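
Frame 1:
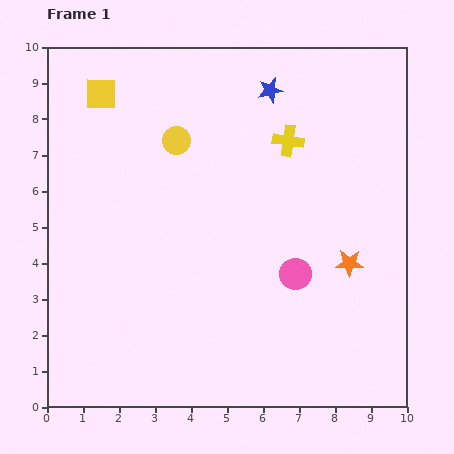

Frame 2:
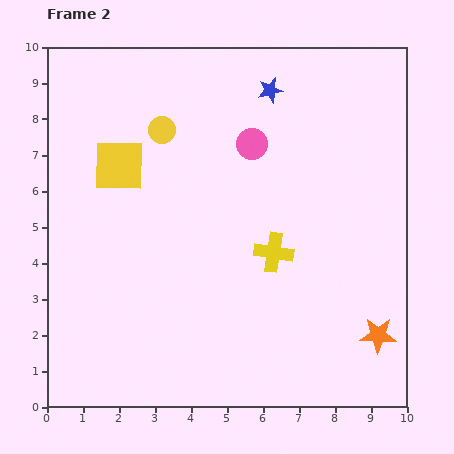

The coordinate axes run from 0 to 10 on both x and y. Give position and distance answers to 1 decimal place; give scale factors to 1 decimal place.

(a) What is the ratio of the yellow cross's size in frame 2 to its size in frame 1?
1.3×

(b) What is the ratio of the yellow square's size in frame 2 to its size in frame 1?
1.6×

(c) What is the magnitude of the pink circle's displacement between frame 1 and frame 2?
3.8

The pink circle moved from (6.9, 3.7) to (5.7, 7.3), a distance of √(1.2² + 3.6²) ≈ 3.8.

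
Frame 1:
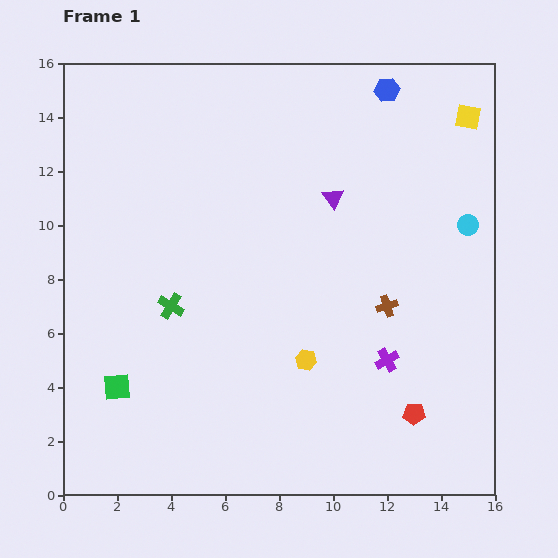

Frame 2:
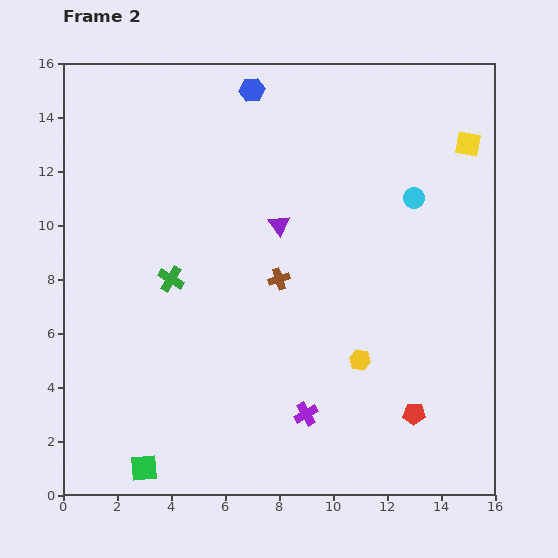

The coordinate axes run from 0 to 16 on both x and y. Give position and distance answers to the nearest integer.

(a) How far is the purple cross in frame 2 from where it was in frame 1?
4

The purple cross moved from (12, 5) to (9, 3), a distance of √(3² + 2²) ≈ 4.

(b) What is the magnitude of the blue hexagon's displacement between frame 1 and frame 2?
5

The blue hexagon moved from (12, 15) to (7, 15), a distance of √(5² + 0²) ≈ 5.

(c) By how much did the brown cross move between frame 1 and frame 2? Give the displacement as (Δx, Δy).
(-4, 1)

The brown cross was at (12, 7) in frame 1 and (8, 8) in frame 2.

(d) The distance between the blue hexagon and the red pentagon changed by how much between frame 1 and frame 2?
+1

Distance in frame 1: 12. Distance in frame 2: 13.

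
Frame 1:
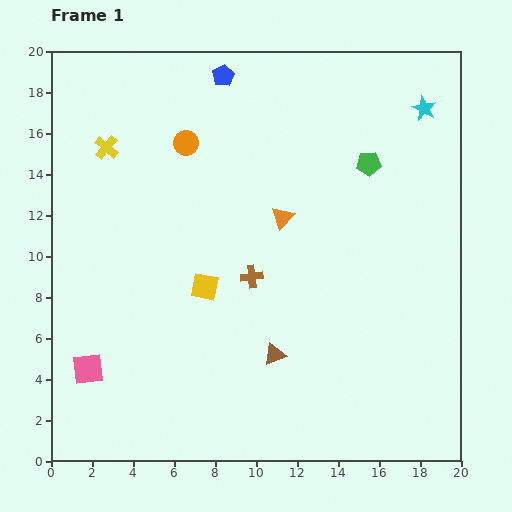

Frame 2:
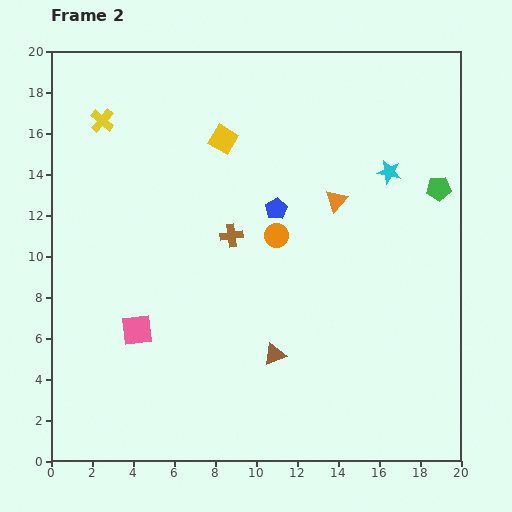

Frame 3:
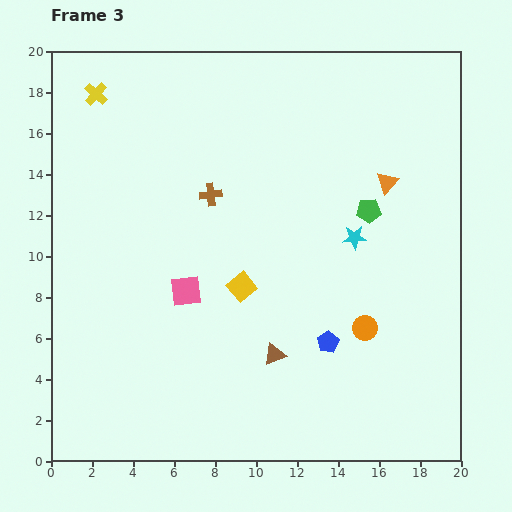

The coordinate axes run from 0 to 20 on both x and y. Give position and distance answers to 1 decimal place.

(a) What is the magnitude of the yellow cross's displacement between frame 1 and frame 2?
1.3

The yellow cross moved from (2.7, 15.3) to (2.5, 16.6), a distance of √(0.2² + 1.3²) ≈ 1.3.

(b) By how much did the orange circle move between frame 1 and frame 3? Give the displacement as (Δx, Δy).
(8.7, -9.0)

The orange circle was at (6.6, 15.5) in frame 1 and (15.3, 6.5) in frame 3.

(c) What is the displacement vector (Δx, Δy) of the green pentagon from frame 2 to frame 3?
(-3.4, -1.1)

The green pentagon was at (18.9, 13.3) in frame 2 and (15.5, 12.2) in frame 3.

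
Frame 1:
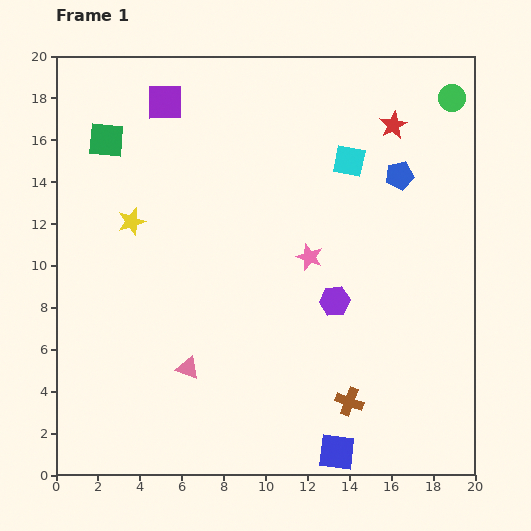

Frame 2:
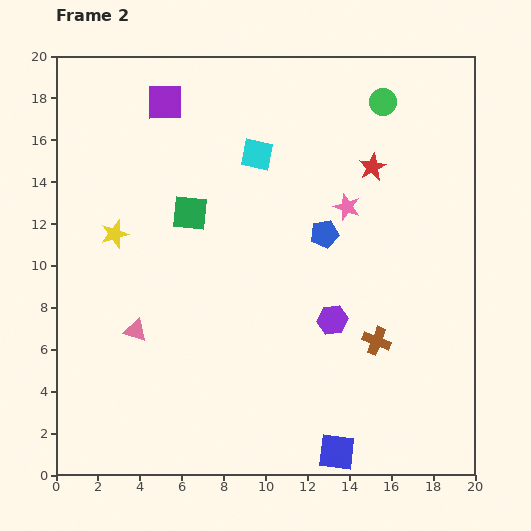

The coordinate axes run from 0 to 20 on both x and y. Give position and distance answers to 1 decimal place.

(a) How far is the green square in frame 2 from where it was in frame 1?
5.3

The green square moved from (2.4, 16.0) to (6.4, 12.5), a distance of √(4.0² + 3.5²) ≈ 5.3.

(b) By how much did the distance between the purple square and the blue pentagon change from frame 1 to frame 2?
-1.8

Distance in frame 1: 11.7. Distance in frame 2: 9.9.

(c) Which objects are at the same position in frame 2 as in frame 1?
the purple square, the blue square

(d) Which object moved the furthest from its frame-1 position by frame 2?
the green square

(moved 5.3; next 4.6)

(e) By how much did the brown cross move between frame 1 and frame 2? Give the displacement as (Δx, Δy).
(1.3, 2.9)

The brown cross was at (14.0, 3.5) in frame 1 and (15.3, 6.4) in frame 2.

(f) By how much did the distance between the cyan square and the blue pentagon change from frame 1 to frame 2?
+2.5

Distance in frame 1: 2.5. Distance in frame 2: 5.0.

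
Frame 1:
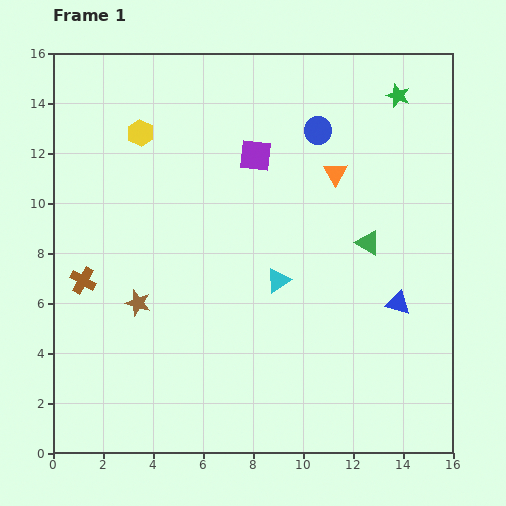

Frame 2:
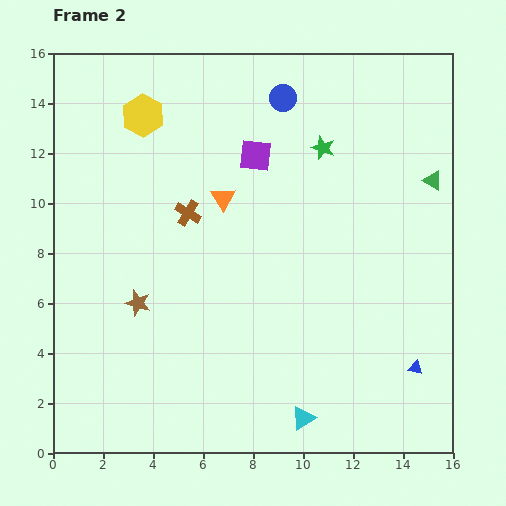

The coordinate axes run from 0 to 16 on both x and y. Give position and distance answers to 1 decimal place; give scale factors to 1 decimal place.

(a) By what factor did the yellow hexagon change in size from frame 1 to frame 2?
1.6×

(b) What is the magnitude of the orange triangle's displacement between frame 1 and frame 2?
4.6

The orange triangle moved from (11.3, 11.2) to (6.8, 10.2), a distance of √(4.5² + 1.0²) ≈ 4.6.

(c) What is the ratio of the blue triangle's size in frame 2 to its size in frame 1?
0.6×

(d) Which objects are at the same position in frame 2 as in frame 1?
the brown star, the purple square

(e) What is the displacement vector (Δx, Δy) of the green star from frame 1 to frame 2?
(-3.0, -2.1)

The green star was at (13.8, 14.3) in frame 1 and (10.8, 12.2) in frame 2.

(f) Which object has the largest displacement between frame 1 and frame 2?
the cyan triangle

(moved 5.6; next 5.0)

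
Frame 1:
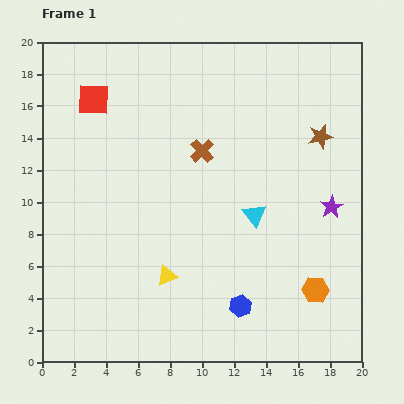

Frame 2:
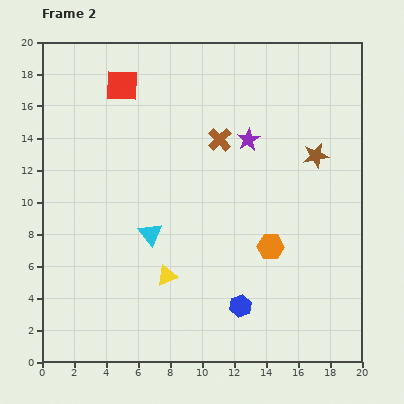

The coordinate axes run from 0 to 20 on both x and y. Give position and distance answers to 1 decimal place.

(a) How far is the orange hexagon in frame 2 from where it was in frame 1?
3.9

The orange hexagon moved from (17.1, 4.5) to (14.3, 7.2), a distance of √(2.8² + 2.7²) ≈ 3.9.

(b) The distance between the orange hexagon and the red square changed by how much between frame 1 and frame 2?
-4.6

Distance in frame 1: 18.3. Distance in frame 2: 13.7.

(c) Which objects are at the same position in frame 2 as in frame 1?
the blue hexagon, the yellow triangle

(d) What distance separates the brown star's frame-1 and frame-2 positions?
1.2

The brown star moved from (17.4, 14.1) to (17.1, 12.9), a distance of √(0.3² + 1.2²) ≈ 1.2.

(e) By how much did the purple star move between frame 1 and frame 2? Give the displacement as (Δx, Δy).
(-5.2, 4.2)

The purple star was at (18.1, 9.7) in frame 1 and (12.9, 13.9) in frame 2.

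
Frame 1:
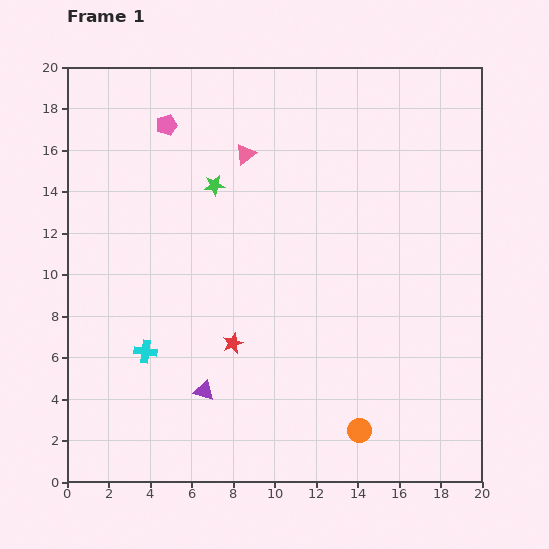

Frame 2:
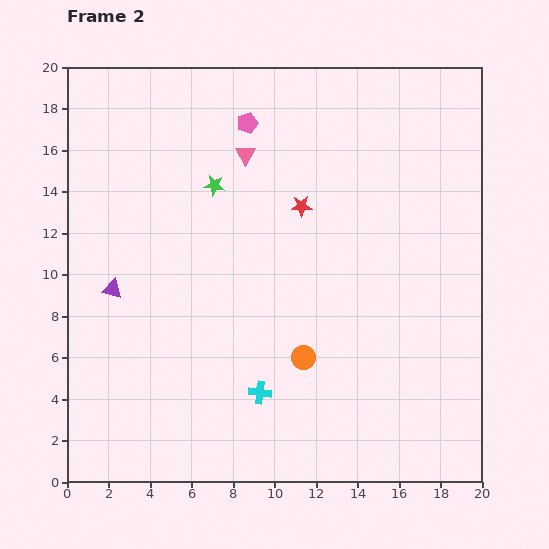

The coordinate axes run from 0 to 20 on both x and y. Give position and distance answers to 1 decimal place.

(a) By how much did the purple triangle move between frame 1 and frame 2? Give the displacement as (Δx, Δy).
(-4.4, 4.9)

The purple triangle was at (6.6, 4.4) in frame 1 and (2.2, 9.3) in frame 2.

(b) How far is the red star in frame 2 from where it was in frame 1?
7.4

The red star moved from (8.0, 6.7) to (11.3, 13.3), a distance of √(3.3² + 6.6²) ≈ 7.4.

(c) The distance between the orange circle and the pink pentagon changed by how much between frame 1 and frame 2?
-5.8

Distance in frame 1: 17.4. Distance in frame 2: 11.6.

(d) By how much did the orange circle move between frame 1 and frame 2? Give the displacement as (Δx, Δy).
(-2.7, 3.5)

The orange circle was at (14.1, 2.5) in frame 1 and (11.4, 6.0) in frame 2.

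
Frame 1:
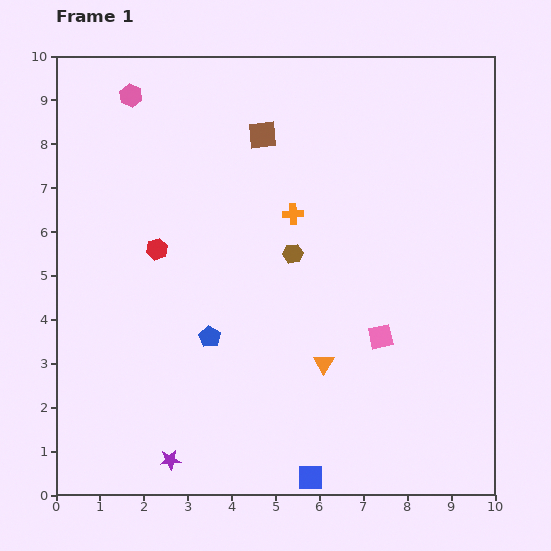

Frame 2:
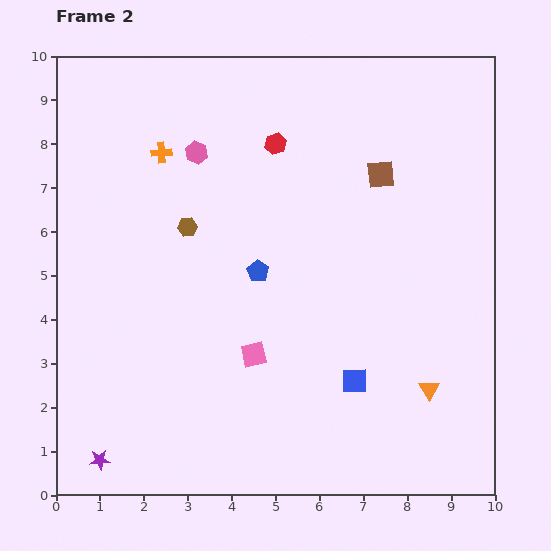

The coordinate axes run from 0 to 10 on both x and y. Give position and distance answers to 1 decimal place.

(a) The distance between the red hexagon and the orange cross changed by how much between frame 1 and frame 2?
-0.6

Distance in frame 1: 3.2. Distance in frame 2: 2.6.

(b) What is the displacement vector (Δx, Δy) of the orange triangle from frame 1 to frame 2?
(2.4, -0.6)

The orange triangle was at (6.1, 3.0) in frame 1 and (8.5, 2.4) in frame 2.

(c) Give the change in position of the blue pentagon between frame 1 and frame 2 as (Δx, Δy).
(1.1, 1.5)

The blue pentagon was at (3.5, 3.6) in frame 1 and (4.6, 5.1) in frame 2.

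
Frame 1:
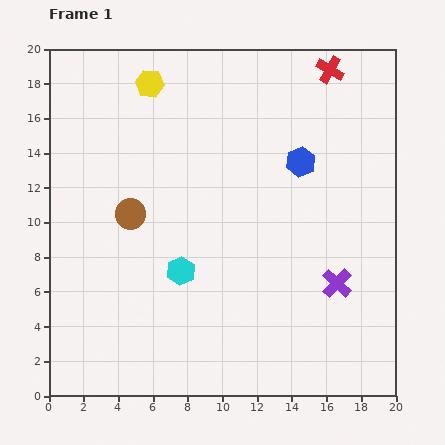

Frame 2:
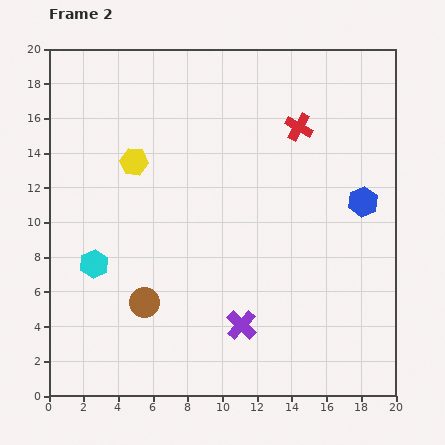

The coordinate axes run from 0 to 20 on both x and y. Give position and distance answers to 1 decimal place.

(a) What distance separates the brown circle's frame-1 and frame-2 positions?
5.2

The brown circle moved from (4.7, 10.5) to (5.5, 5.4), a distance of √(0.8² + 5.1²) ≈ 5.2.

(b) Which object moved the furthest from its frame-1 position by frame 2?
the purple cross

(moved 6.0; next 5.2)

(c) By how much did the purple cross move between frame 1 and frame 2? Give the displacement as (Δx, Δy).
(-5.5, -2.4)

The purple cross was at (16.6, 6.5) in frame 1 and (11.1, 4.1) in frame 2.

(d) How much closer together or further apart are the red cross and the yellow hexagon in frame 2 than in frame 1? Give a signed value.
-0.7

Distance in frame 1: 10.4. Distance in frame 2: 9.7.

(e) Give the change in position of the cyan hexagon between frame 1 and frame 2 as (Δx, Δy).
(-5.0, 0.4)

The cyan hexagon was at (7.6, 7.2) in frame 1 and (2.6, 7.6) in frame 2.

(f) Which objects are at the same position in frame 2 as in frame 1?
none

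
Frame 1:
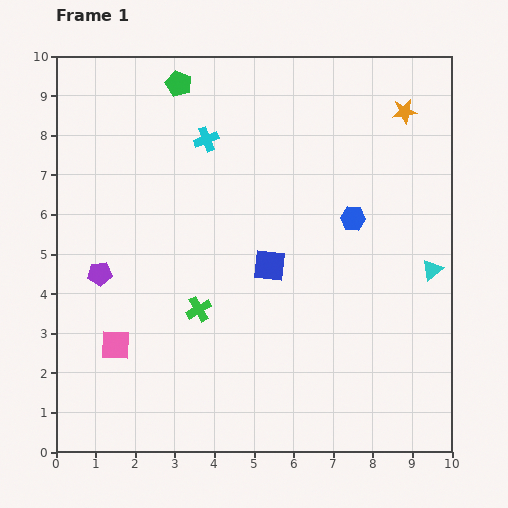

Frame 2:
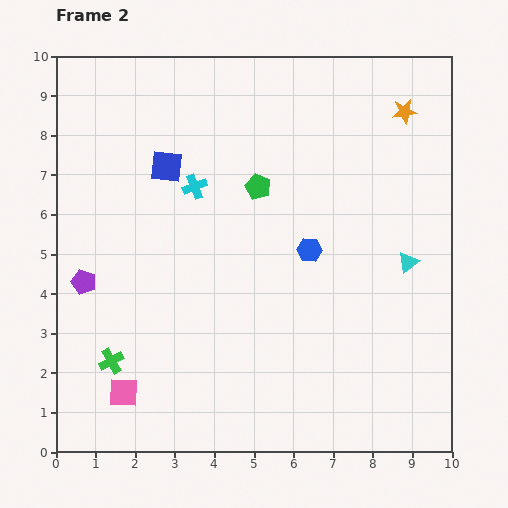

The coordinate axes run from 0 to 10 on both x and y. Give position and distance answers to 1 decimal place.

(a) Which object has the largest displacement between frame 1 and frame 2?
the blue square

(moved 3.6; next 3.3)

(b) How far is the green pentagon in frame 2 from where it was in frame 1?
3.3

The green pentagon moved from (3.1, 9.3) to (5.1, 6.7), a distance of √(2.0² + 2.6²) ≈ 3.3.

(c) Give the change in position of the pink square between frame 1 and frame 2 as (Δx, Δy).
(0.2, -1.2)

The pink square was at (1.5, 2.7) in frame 1 and (1.7, 1.5) in frame 2.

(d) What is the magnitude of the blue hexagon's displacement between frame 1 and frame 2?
1.4

The blue hexagon moved from (7.5, 5.9) to (6.4, 5.1), a distance of √(1.1² + 0.8²) ≈ 1.4.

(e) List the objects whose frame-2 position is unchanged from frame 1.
the orange star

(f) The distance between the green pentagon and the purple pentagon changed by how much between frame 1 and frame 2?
-0.2

Distance in frame 1: 5.2. Distance in frame 2: 5.0.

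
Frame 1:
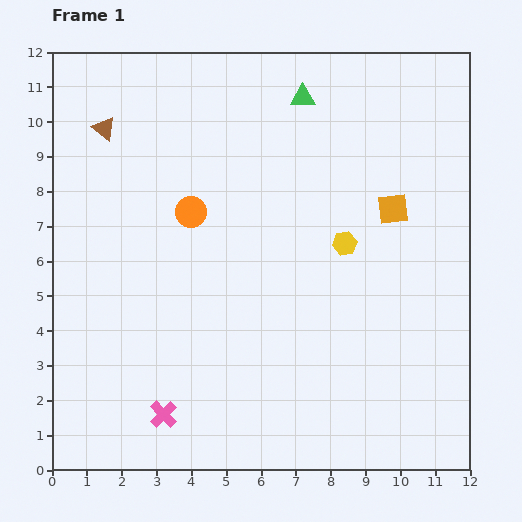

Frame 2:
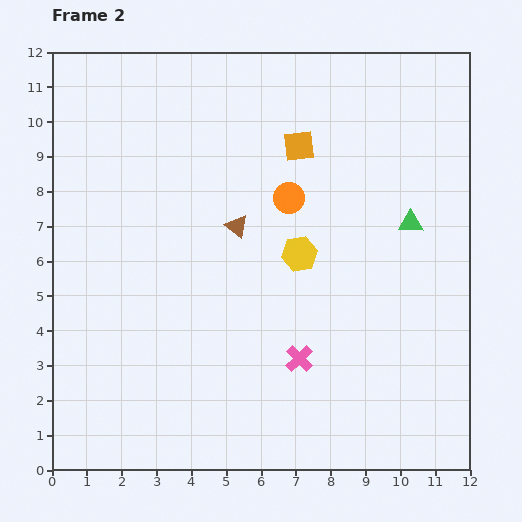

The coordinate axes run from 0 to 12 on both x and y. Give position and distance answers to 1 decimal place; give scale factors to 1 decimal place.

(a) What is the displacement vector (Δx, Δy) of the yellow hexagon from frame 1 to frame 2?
(-1.3, -0.3)

The yellow hexagon was at (8.4, 6.5) in frame 1 and (7.1, 6.2) in frame 2.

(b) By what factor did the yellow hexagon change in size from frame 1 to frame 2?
1.4×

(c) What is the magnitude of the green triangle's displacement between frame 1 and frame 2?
4.8

The green triangle moved from (7.2, 10.7) to (10.3, 7.1), a distance of √(3.1² + 3.6²) ≈ 4.8.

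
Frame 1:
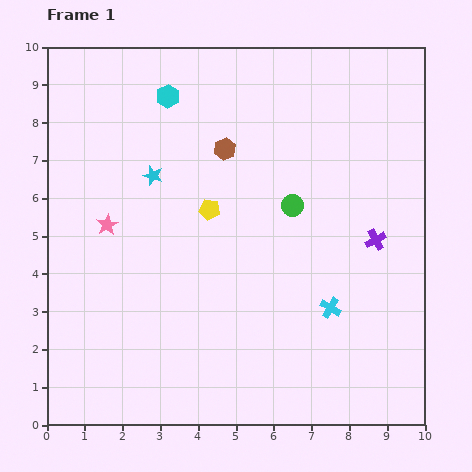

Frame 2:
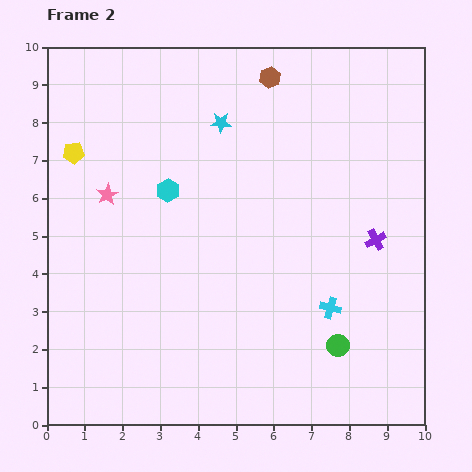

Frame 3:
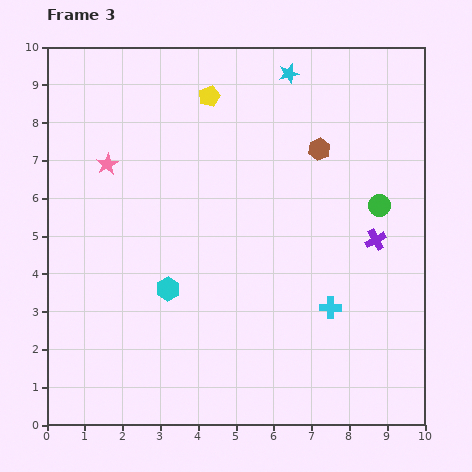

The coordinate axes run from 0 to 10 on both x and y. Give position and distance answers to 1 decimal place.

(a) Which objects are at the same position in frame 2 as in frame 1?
the cyan cross, the purple cross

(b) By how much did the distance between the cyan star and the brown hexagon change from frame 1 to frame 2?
-0.2

Distance in frame 1: 2.0. Distance in frame 2: 1.8.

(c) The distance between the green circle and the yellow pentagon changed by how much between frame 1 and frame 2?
+6.5

Distance in frame 1: 2.2. Distance in frame 2: 8.7.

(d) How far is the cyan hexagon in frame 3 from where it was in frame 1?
5.1

The cyan hexagon moved from (3.2, 8.7) to (3.2, 3.6), a distance of √(0.0² + 5.1²) ≈ 5.1.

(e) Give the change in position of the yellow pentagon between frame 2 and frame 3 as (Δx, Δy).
(3.6, 1.5)

The yellow pentagon was at (0.7, 7.2) in frame 2 and (4.3, 8.7) in frame 3.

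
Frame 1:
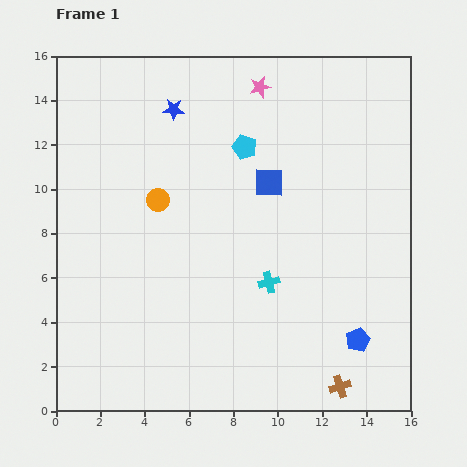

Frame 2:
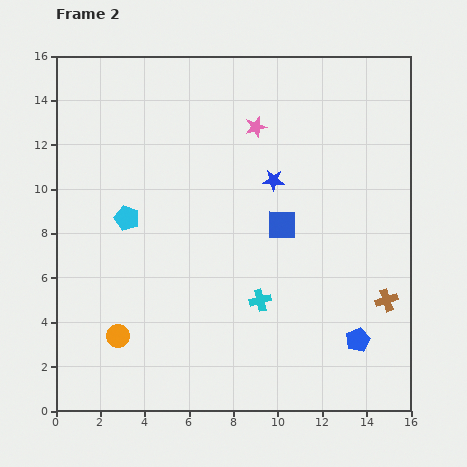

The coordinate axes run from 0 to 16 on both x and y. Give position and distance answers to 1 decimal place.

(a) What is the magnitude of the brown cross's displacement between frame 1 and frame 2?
4.4

The brown cross moved from (12.8, 1.1) to (14.9, 5.0), a distance of √(2.1² + 3.9²) ≈ 4.4.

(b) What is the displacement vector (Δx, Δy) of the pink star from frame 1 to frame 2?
(-0.2, -1.8)

The pink star was at (9.2, 14.6) in frame 1 and (9.0, 12.8) in frame 2.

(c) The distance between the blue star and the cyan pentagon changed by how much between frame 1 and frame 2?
+3.2

Distance in frame 1: 3.6. Distance in frame 2: 6.8.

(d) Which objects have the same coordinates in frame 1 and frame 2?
the blue pentagon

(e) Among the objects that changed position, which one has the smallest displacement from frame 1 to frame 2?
the cyan cross

(moved 0.9)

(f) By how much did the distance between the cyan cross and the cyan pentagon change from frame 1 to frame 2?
+0.8

Distance in frame 1: 6.2. Distance in frame 2: 7.0.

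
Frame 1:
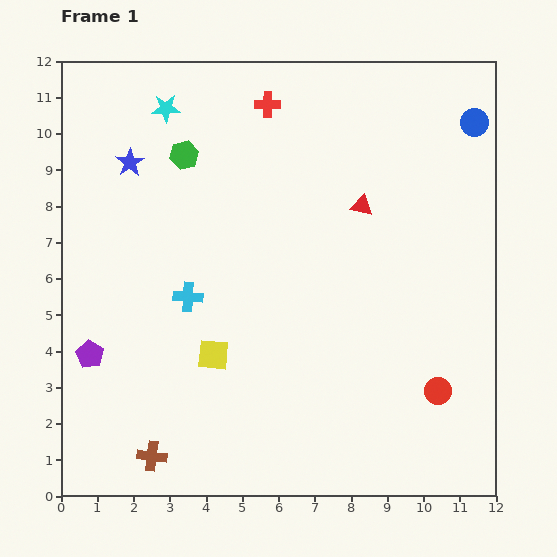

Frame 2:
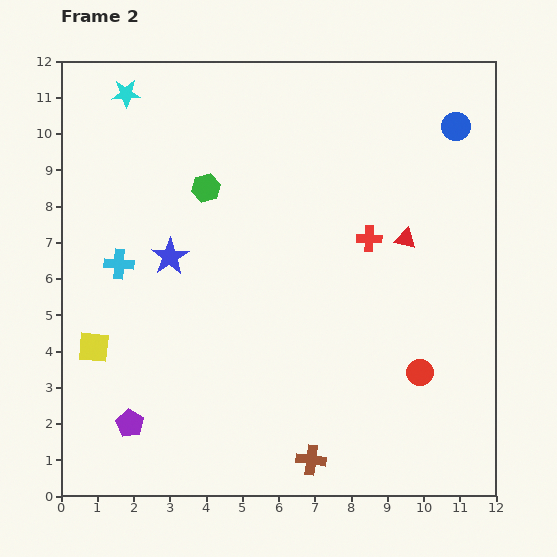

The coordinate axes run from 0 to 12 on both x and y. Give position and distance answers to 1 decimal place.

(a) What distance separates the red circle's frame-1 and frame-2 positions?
0.7

The red circle moved from (10.4, 2.9) to (9.9, 3.4), a distance of √(0.5² + 0.5²) ≈ 0.7.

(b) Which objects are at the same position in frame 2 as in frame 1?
none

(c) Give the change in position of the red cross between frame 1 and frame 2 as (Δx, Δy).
(2.8, -3.7)

The red cross was at (5.7, 10.8) in frame 1 and (8.5, 7.1) in frame 2.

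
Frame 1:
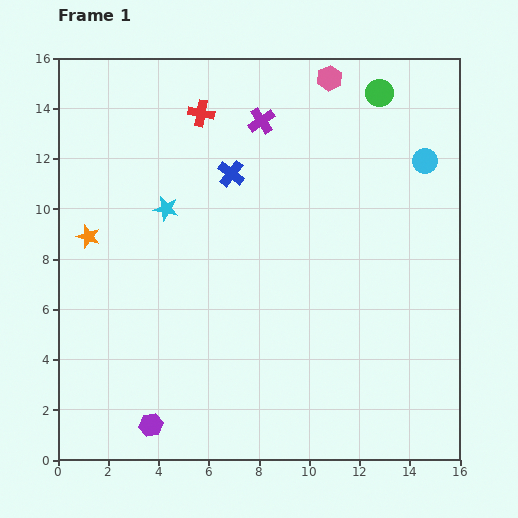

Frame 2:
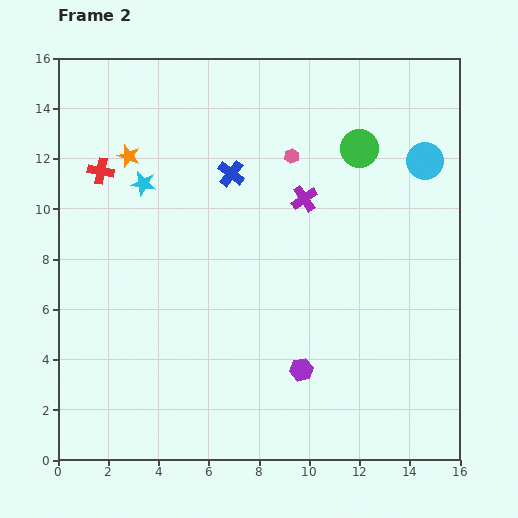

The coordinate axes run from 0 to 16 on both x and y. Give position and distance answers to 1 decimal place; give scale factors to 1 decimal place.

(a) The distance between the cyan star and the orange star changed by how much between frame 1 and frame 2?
-2.0

Distance in frame 1: 3.3. Distance in frame 2: 1.3.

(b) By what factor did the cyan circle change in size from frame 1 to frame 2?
1.5×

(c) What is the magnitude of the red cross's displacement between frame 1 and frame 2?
4.6

The red cross moved from (5.7, 13.8) to (1.7, 11.5), a distance of √(4.0² + 2.3²) ≈ 4.6.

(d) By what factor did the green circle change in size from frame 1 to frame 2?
1.4×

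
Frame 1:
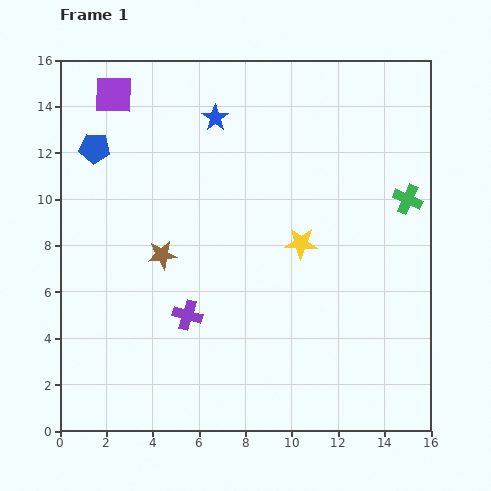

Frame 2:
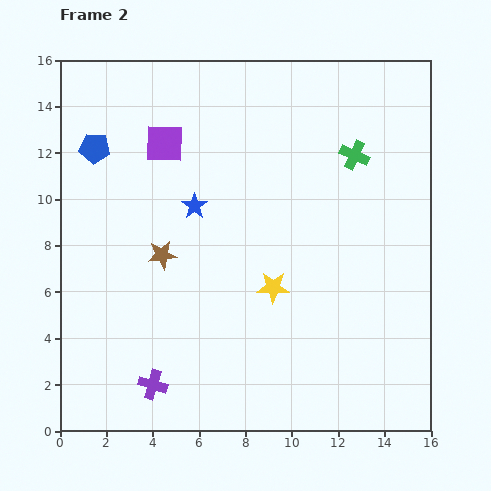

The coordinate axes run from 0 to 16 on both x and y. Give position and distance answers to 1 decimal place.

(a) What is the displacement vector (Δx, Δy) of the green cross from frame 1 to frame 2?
(-2.3, 1.9)

The green cross was at (15.0, 10.0) in frame 1 and (12.7, 11.9) in frame 2.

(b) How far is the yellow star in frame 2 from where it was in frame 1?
2.2

The yellow star moved from (10.4, 8.1) to (9.2, 6.2), a distance of √(1.2² + 1.9²) ≈ 2.2.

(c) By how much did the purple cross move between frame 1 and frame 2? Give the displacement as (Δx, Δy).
(-1.5, -3.0)

The purple cross was at (5.5, 5.0) in frame 1 and (4.0, 2.0) in frame 2.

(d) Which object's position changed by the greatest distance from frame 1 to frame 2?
the blue star

(moved 3.9; next 3.4)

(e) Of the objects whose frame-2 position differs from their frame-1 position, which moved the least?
the yellow star

(moved 2.2)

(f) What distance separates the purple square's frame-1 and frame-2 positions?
3.0

The purple square moved from (2.3, 14.5) to (4.5, 12.4), a distance of √(2.2² + 2.1²) ≈ 3.0.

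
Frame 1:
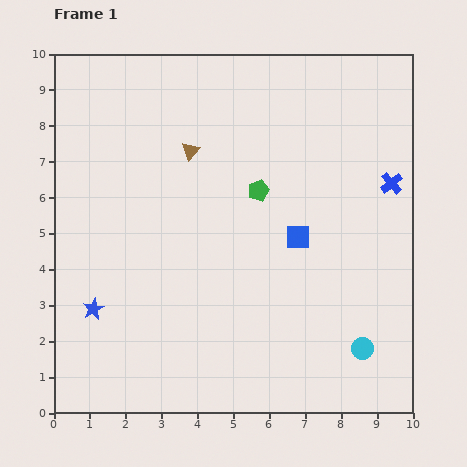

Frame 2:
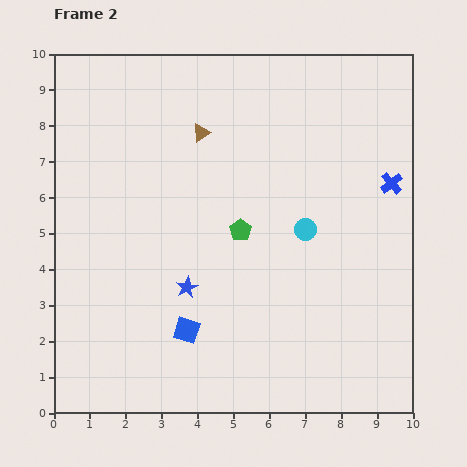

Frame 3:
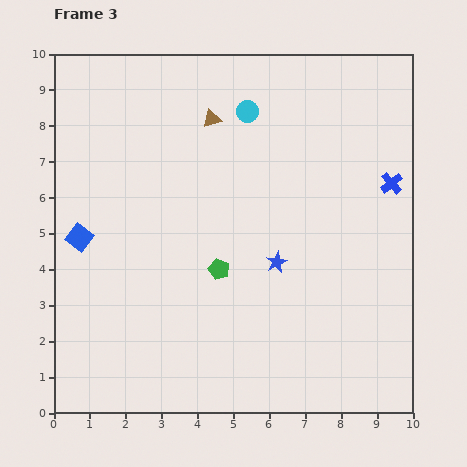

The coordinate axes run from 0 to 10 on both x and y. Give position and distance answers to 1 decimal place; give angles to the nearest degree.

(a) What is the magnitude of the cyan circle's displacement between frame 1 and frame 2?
3.7

The cyan circle moved from (8.6, 1.8) to (7.0, 5.1), a distance of √(1.6² + 3.3²) ≈ 3.7.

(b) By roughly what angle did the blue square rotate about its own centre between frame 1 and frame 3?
38° clockwise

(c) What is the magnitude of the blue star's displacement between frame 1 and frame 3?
5.3

The blue star moved from (1.1, 2.9) to (6.2, 4.2), a distance of √(5.1² + 1.3²) ≈ 5.3.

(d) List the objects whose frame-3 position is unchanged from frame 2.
the blue cross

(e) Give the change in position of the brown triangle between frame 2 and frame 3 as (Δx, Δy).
(0.3, 0.4)

The brown triangle was at (4.1, 7.8) in frame 2 and (4.4, 8.2) in frame 3.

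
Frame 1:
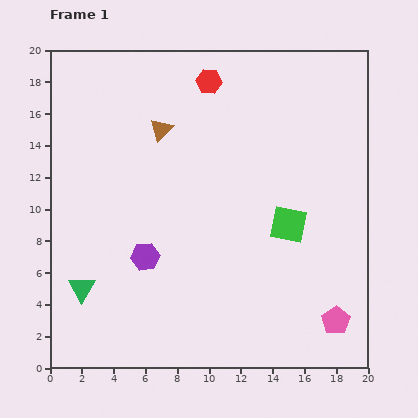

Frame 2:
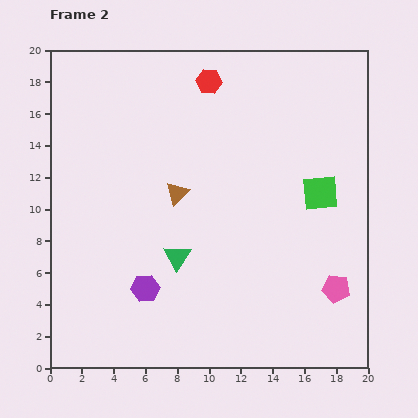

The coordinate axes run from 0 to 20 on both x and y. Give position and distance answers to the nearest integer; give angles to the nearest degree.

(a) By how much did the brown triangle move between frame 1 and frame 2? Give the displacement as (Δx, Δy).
(1, -4)

The brown triangle was at (7, 15) in frame 1 and (8, 11) in frame 2.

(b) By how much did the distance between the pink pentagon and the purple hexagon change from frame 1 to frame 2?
-1

Distance in frame 1: 13. Distance in frame 2: 12.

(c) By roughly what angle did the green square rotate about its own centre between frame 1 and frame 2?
16° counter-clockwise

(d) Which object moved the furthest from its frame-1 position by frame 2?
the green triangle

(moved 6; next 4)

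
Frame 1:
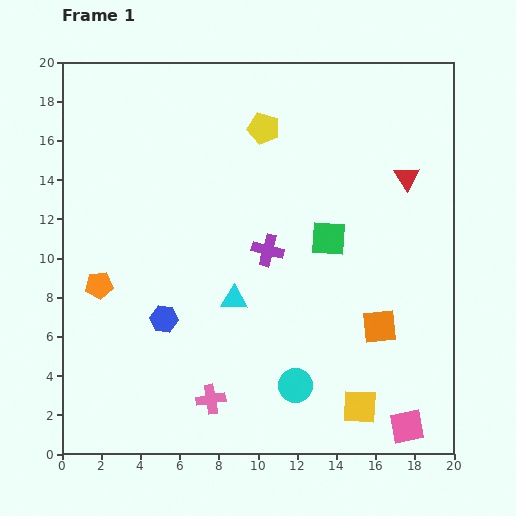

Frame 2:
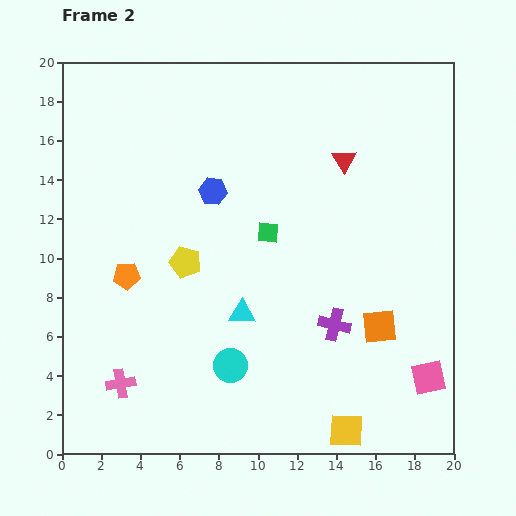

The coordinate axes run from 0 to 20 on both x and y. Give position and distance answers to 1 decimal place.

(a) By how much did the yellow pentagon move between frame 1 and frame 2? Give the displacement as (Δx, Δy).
(-4.0, -6.8)

The yellow pentagon was at (10.3, 16.6) in frame 1 and (6.3, 9.8) in frame 2.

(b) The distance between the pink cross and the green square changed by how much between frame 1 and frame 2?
+0.5

Distance in frame 1: 10.2. Distance in frame 2: 10.7.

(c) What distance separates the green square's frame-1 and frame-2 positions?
3.1

The green square moved from (13.6, 11.0) to (10.5, 11.3), a distance of √(3.1² + 0.3²) ≈ 3.1.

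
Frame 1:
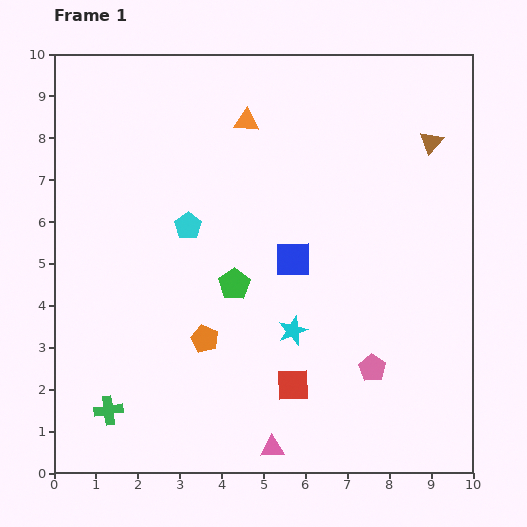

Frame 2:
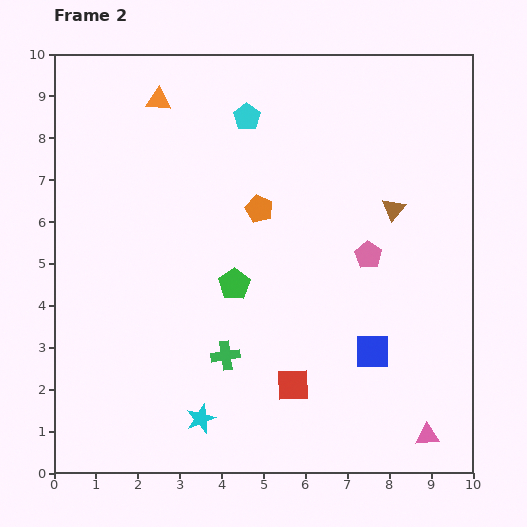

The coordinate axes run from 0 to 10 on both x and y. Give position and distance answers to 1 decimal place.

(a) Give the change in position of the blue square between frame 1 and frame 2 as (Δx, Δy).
(1.9, -2.2)

The blue square was at (5.7, 5.1) in frame 1 and (7.6, 2.9) in frame 2.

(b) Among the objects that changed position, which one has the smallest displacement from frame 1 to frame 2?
the brown triangle

(moved 1.8)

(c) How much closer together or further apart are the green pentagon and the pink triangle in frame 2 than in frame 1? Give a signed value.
+1.8

Distance in frame 1: 4.0. Distance in frame 2: 5.8.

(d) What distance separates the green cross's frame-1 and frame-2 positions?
3.1

The green cross moved from (1.3, 1.5) to (4.1, 2.8), a distance of √(2.8² + 1.3²) ≈ 3.1.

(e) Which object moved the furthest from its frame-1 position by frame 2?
the pink triangle

(moved 3.7; next 3.4)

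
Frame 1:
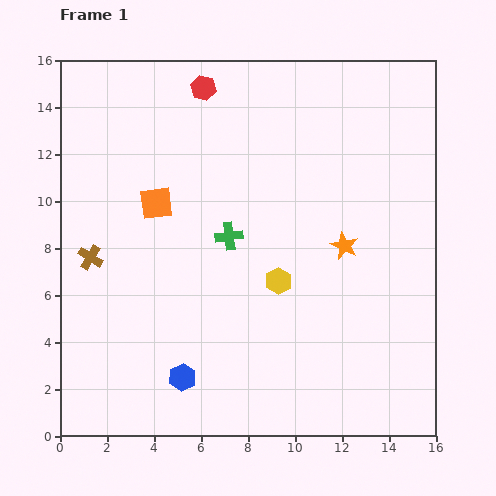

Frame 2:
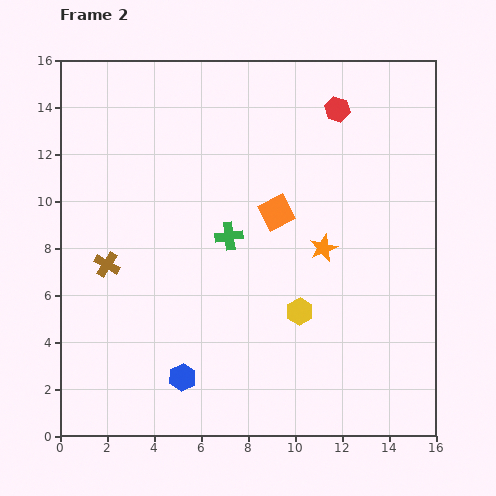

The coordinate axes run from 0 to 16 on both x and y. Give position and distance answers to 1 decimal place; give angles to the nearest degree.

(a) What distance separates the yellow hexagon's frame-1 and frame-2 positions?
1.6

The yellow hexagon moved from (9.3, 6.6) to (10.2, 5.3), a distance of √(0.9² + 1.3²) ≈ 1.6.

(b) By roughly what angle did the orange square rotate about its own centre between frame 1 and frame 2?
21° counter-clockwise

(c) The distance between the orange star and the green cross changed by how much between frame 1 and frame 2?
-0.9

Distance in frame 1: 4.9. Distance in frame 2: 4.0.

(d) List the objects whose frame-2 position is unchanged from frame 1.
the green cross, the blue hexagon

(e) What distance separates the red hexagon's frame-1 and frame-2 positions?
5.8

The red hexagon moved from (6.1, 14.8) to (11.8, 13.9), a distance of √(5.7² + 0.9²) ≈ 5.8.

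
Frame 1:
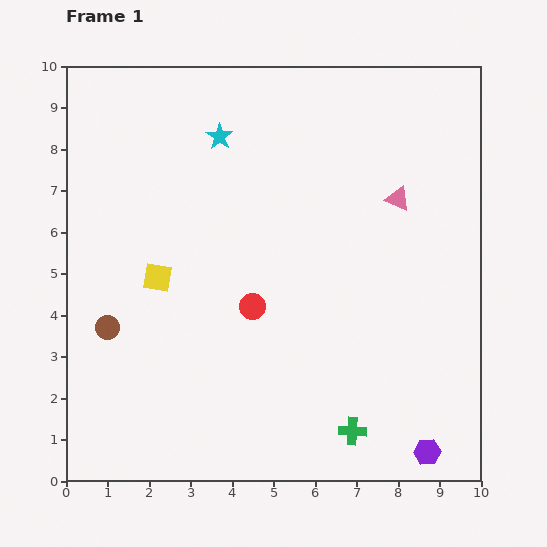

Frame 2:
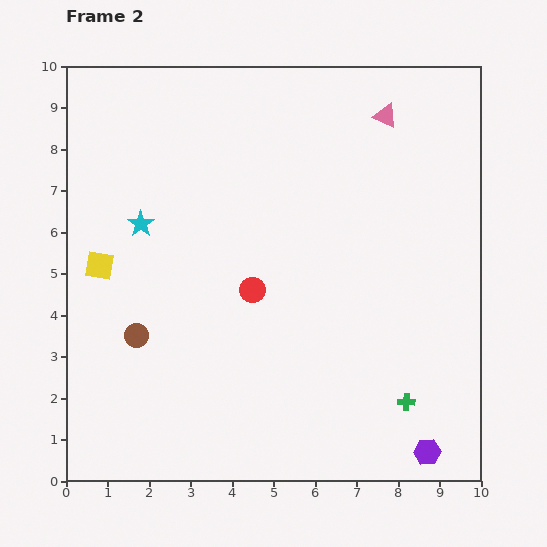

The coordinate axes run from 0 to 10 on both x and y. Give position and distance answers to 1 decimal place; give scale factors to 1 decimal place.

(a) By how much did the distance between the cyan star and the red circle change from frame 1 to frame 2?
-1.1

Distance in frame 1: 4.2. Distance in frame 2: 3.1.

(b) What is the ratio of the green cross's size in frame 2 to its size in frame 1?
0.6×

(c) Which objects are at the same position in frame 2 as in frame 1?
the purple hexagon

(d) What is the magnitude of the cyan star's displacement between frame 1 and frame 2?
2.8

The cyan star moved from (3.7, 8.3) to (1.8, 6.2), a distance of √(1.9² + 2.1²) ≈ 2.8.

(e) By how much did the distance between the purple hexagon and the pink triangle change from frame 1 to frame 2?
+2.1

Distance in frame 1: 6.1. Distance in frame 2: 8.2.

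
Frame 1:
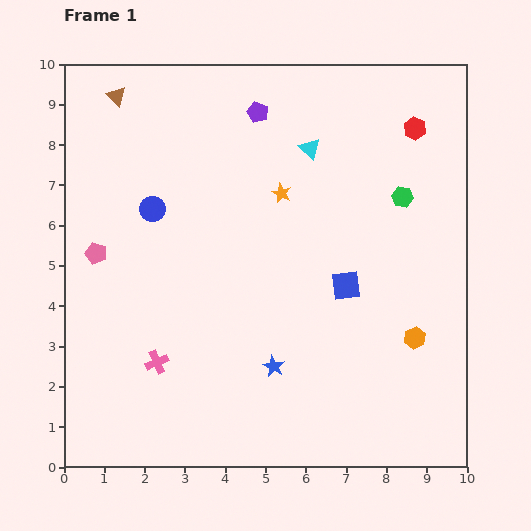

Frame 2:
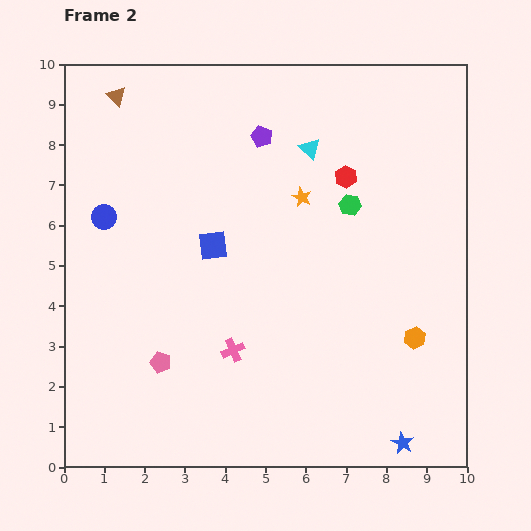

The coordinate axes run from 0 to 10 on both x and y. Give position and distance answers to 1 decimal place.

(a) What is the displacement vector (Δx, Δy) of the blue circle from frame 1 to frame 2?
(-1.2, -0.2)

The blue circle was at (2.2, 6.4) in frame 1 and (1.0, 6.2) in frame 2.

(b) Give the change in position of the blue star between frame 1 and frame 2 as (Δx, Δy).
(3.2, -1.9)

The blue star was at (5.2, 2.5) in frame 1 and (8.4, 0.6) in frame 2.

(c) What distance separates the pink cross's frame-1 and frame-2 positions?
1.9

The pink cross moved from (2.3, 2.6) to (4.2, 2.9), a distance of √(1.9² + 0.3²) ≈ 1.9.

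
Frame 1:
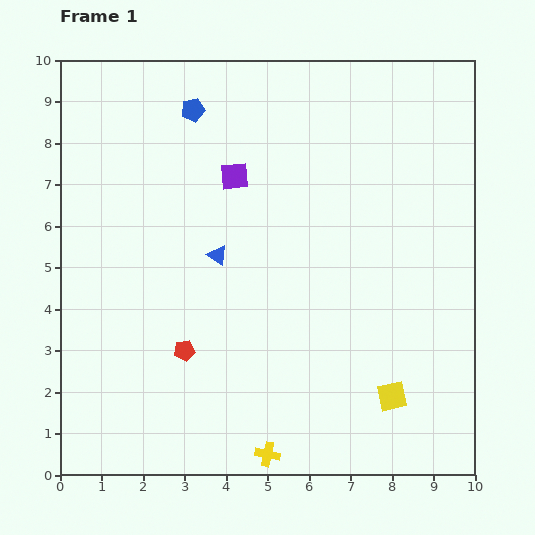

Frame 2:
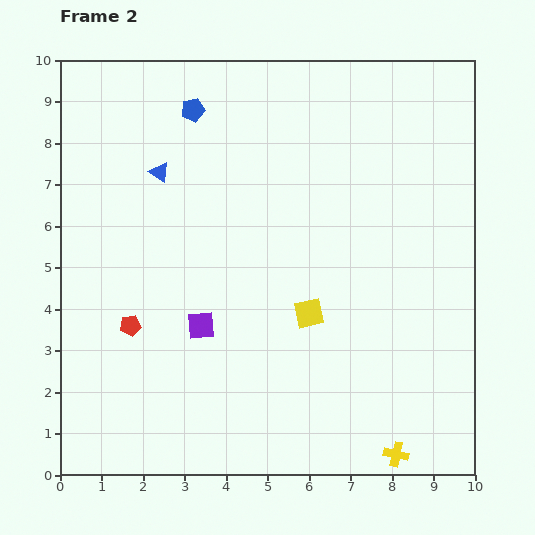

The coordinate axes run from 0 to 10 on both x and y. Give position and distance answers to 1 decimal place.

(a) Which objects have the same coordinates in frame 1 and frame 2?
the blue pentagon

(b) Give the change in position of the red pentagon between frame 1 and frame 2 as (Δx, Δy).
(-1.3, 0.6)

The red pentagon was at (3.0, 3.0) in frame 1 and (1.7, 3.6) in frame 2.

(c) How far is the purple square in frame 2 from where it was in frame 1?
3.7

The purple square moved from (4.2, 7.2) to (3.4, 3.6), a distance of √(0.8² + 3.6²) ≈ 3.7.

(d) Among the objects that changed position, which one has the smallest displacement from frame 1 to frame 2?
the red pentagon

(moved 1.4)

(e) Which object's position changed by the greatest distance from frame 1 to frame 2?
the purple square

(moved 3.7; next 3.1)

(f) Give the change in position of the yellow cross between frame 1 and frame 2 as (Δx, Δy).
(3.1, 0.0)

The yellow cross was at (5.0, 0.5) in frame 1 and (8.1, 0.5) in frame 2.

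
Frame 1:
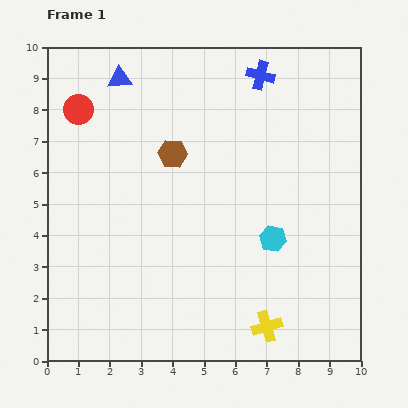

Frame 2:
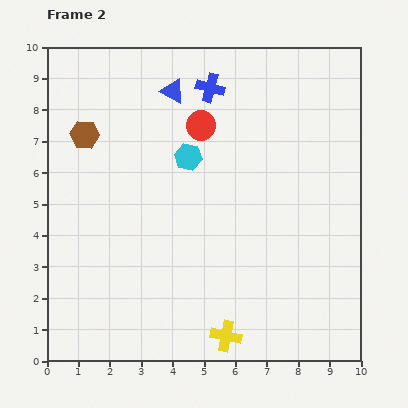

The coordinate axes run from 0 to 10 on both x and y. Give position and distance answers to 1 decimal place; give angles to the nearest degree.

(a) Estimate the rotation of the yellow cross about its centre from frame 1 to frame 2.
29° clockwise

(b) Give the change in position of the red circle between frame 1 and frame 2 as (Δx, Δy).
(3.9, -0.5)

The red circle was at (1.0, 8.0) in frame 1 and (4.9, 7.5) in frame 2.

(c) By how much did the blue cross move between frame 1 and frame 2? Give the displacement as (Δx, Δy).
(-1.6, -0.4)

The blue cross was at (6.8, 9.1) in frame 1 and (5.2, 8.7) in frame 2.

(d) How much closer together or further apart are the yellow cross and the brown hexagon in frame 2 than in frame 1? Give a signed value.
+1.5

Distance in frame 1: 6.3. Distance in frame 2: 7.8.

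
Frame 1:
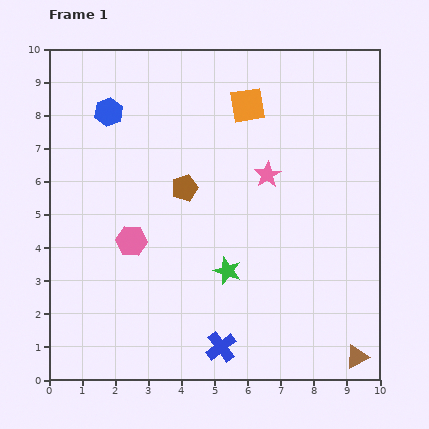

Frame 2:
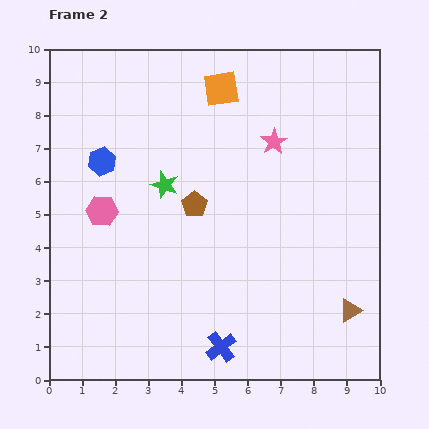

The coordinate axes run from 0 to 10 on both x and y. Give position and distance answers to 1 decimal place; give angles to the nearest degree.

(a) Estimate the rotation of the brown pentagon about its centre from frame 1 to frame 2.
16° counter-clockwise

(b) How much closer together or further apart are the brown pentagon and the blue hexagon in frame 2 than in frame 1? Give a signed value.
-0.2

Distance in frame 1: 3.3. Distance in frame 2: 3.1.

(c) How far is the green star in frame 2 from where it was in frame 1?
3.2

The green star moved from (5.4, 3.3) to (3.5, 5.9), a distance of √(1.9² + 2.6²) ≈ 3.2.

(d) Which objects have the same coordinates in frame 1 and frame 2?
the blue cross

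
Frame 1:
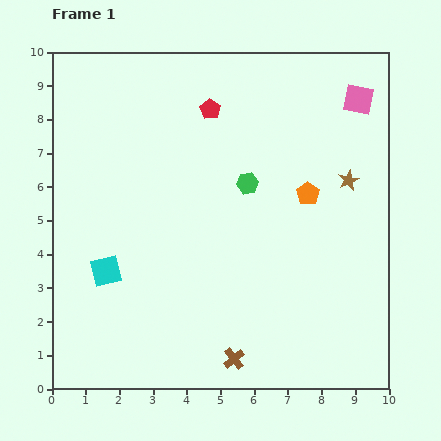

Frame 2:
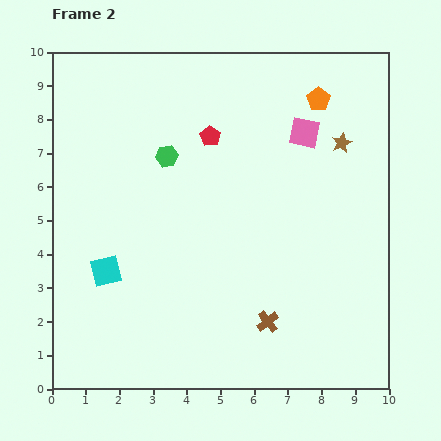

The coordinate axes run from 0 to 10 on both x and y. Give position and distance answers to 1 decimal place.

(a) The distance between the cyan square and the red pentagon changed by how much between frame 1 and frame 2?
-0.6

Distance in frame 1: 5.7. Distance in frame 2: 5.1.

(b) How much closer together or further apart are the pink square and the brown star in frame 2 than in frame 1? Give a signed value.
-1.3

Distance in frame 1: 2.4. Distance in frame 2: 1.1.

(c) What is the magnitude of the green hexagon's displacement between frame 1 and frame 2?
2.5

The green hexagon moved from (5.8, 6.1) to (3.4, 6.9), a distance of √(2.4² + 0.8²) ≈ 2.5.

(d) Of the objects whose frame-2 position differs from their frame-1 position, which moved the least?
the red pentagon

(moved 0.8)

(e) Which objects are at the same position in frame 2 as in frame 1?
the cyan square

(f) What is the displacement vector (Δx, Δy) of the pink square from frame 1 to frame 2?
(-1.6, -1.0)

The pink square was at (9.1, 8.6) in frame 1 and (7.5, 7.6) in frame 2.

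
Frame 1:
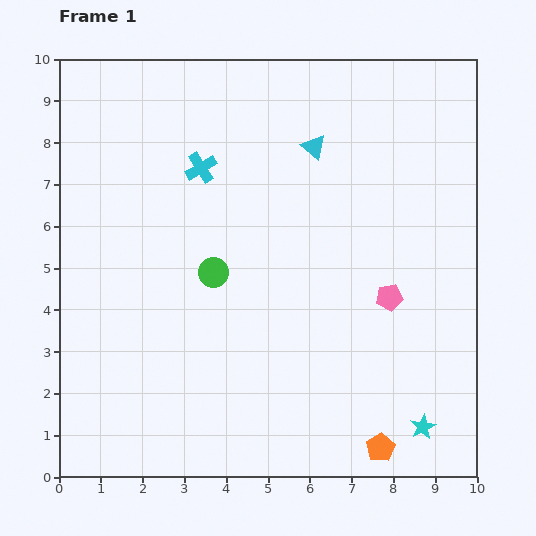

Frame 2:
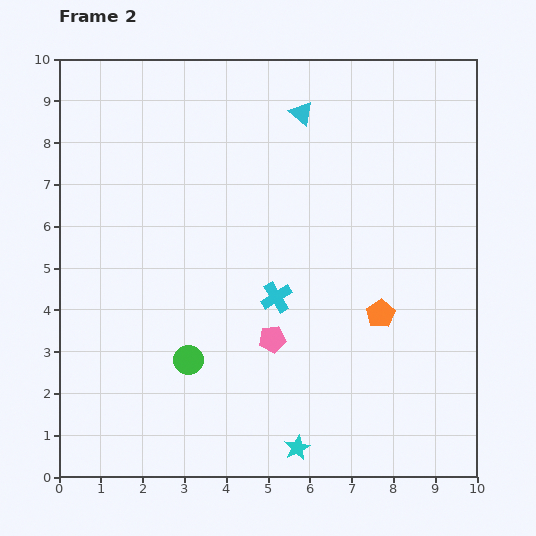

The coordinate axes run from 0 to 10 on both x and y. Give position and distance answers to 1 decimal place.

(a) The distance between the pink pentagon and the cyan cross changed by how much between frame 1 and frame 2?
-4.5

Distance in frame 1: 5.5. Distance in frame 2: 1.0.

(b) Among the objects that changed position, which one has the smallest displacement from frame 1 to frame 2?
the cyan triangle

(moved 0.9)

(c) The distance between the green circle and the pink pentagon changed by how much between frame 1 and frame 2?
-2.1

Distance in frame 1: 4.2. Distance in frame 2: 2.1.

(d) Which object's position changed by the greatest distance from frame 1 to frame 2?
the cyan cross

(moved 3.6; next 3.2)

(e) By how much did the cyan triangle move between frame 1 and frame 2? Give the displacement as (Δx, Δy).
(-0.3, 0.8)

The cyan triangle was at (6.1, 7.9) in frame 1 and (5.8, 8.7) in frame 2.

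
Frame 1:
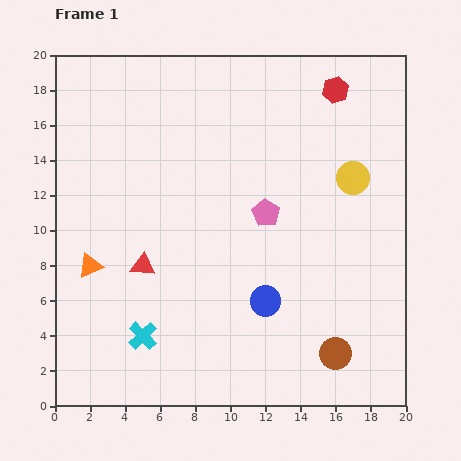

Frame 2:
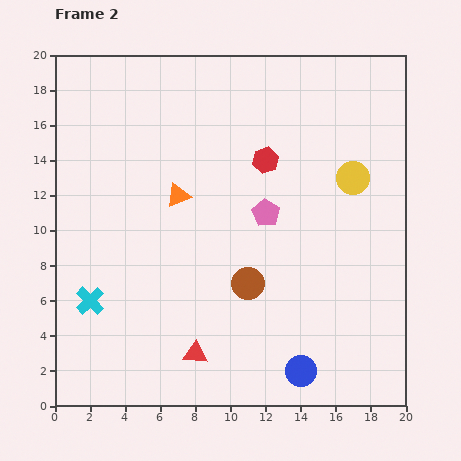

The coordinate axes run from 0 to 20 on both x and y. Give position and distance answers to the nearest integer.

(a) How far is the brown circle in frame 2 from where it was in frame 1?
6

The brown circle moved from (16, 3) to (11, 7), a distance of √(5² + 4²) ≈ 6.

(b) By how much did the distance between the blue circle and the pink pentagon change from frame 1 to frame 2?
+4

Distance in frame 1: 5. Distance in frame 2: 9.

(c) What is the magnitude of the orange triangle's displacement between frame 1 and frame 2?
6

The orange triangle moved from (2, 8) to (7, 12), a distance of √(5² + 4²) ≈ 6.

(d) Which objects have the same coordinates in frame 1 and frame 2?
the pink pentagon, the yellow circle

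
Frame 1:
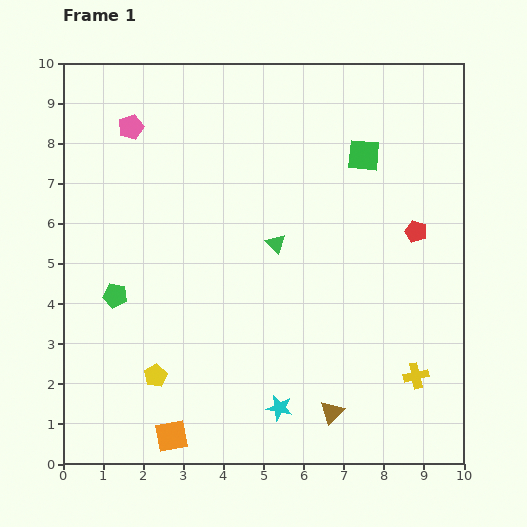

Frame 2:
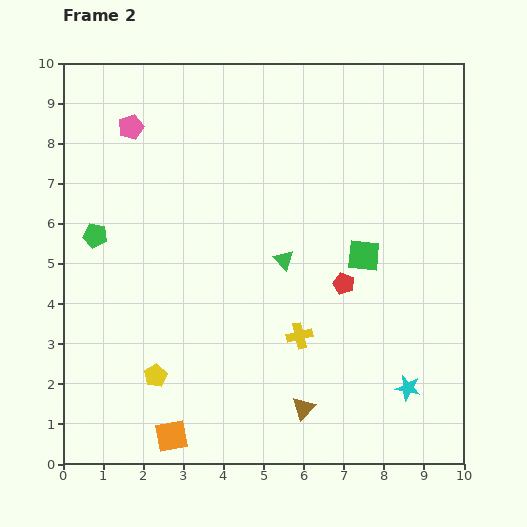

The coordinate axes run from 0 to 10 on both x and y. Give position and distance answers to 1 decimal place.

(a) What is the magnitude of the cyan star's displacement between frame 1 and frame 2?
3.2

The cyan star moved from (5.4, 1.4) to (8.6, 1.9), a distance of √(3.2² + 0.5²) ≈ 3.2.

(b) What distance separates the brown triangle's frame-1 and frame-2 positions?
0.7

The brown triangle moved from (6.7, 1.3) to (6.0, 1.4), a distance of √(0.7² + 0.1²) ≈ 0.7.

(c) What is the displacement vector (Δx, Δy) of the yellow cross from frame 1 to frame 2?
(-2.9, 1.0)

The yellow cross was at (8.8, 2.2) in frame 1 and (5.9, 3.2) in frame 2.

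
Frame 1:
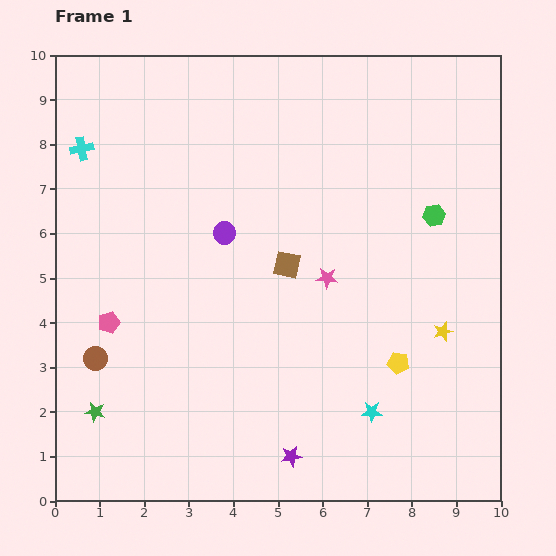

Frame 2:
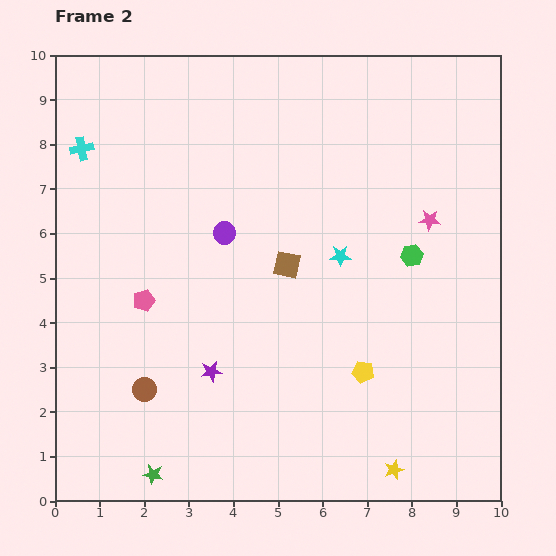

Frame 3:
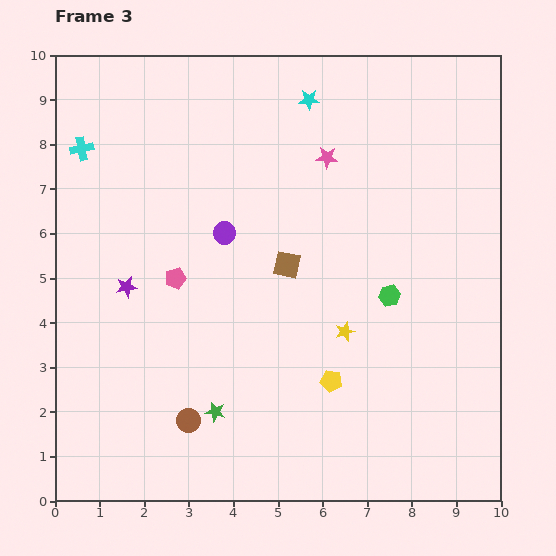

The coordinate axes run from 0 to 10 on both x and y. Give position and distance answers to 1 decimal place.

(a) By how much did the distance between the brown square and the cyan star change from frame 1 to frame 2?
-2.6

Distance in frame 1: 3.8. Distance in frame 2: 1.2.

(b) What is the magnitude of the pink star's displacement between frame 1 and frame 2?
2.6

The pink star moved from (6.1, 5.0) to (8.4, 6.3), a distance of √(2.3² + 1.3²) ≈ 2.6.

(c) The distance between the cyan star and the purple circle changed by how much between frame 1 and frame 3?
-1.6

Distance in frame 1: 5.2. Distance in frame 3: 3.6.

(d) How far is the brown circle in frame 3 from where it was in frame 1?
2.5

The brown circle moved from (0.9, 3.2) to (3.0, 1.8), a distance of √(2.1² + 1.4²) ≈ 2.5.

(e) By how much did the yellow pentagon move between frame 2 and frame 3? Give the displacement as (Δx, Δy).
(-0.7, -0.2)

The yellow pentagon was at (6.9, 2.9) in frame 2 and (6.2, 2.7) in frame 3.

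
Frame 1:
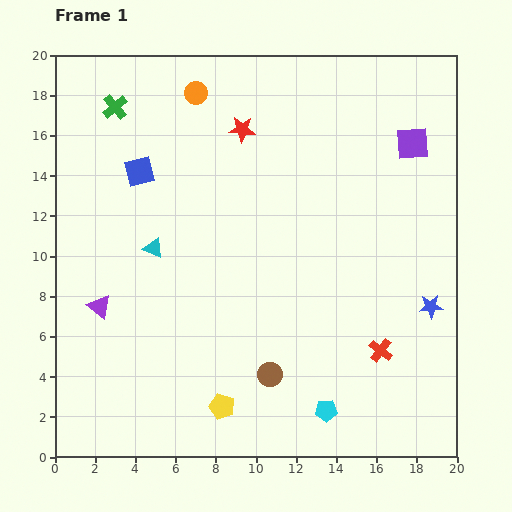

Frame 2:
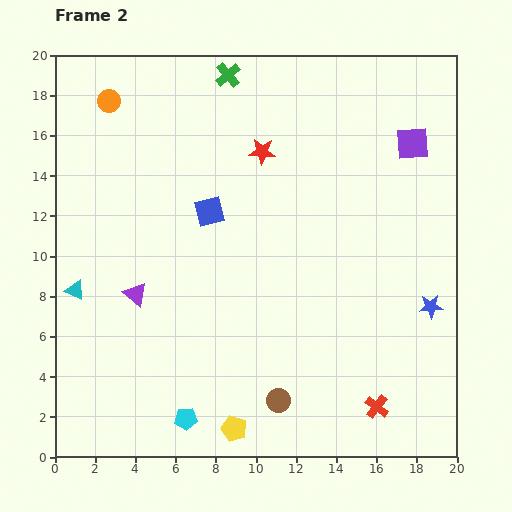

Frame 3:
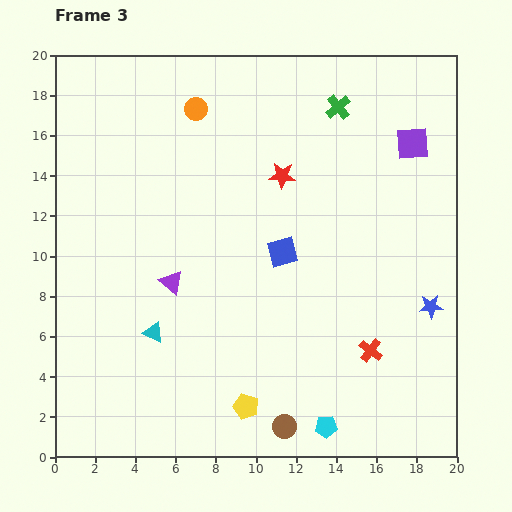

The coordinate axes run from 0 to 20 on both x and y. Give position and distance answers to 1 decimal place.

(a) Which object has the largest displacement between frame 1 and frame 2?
the cyan pentagon

(moved 7.0; next 5.8)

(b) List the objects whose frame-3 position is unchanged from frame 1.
the blue star, the purple square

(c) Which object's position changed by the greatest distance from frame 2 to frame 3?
the cyan pentagon

(moved 7.0; next 5.7)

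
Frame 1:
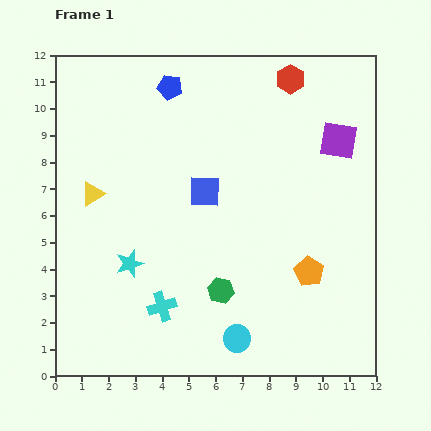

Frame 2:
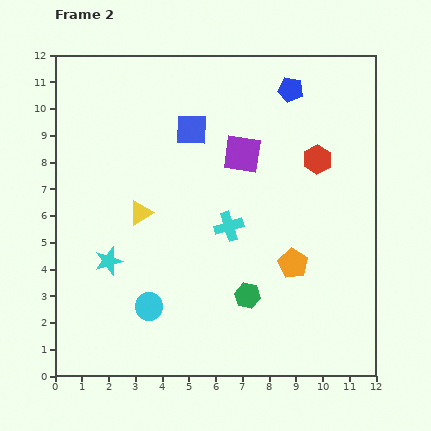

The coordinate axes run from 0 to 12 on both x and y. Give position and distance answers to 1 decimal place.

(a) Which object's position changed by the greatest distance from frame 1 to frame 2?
the blue pentagon

(moved 4.5; next 3.9)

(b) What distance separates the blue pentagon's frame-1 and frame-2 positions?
4.5

The blue pentagon moved from (4.3, 10.8) to (8.8, 10.7), a distance of √(4.5² + 0.1²) ≈ 4.5.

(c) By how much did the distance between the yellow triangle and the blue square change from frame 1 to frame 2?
-0.6

Distance in frame 1: 4.2. Distance in frame 2: 3.6.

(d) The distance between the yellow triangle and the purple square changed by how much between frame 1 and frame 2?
-5.0

Distance in frame 1: 9.4. Distance in frame 2: 4.4.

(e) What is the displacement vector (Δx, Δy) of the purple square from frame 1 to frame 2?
(-3.6, -0.5)

The purple square was at (10.6, 8.8) in frame 1 and (7.0, 8.3) in frame 2.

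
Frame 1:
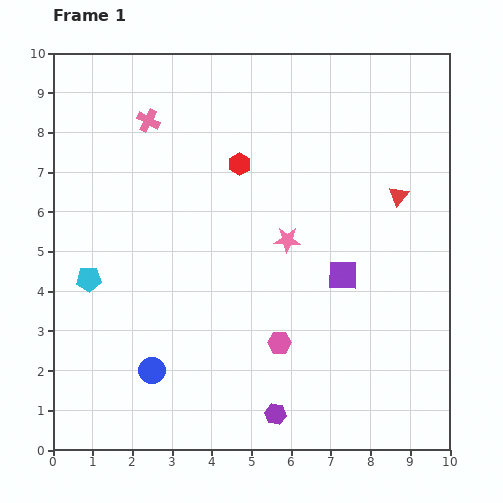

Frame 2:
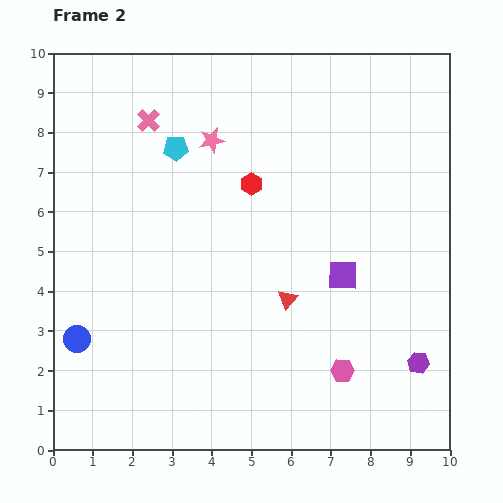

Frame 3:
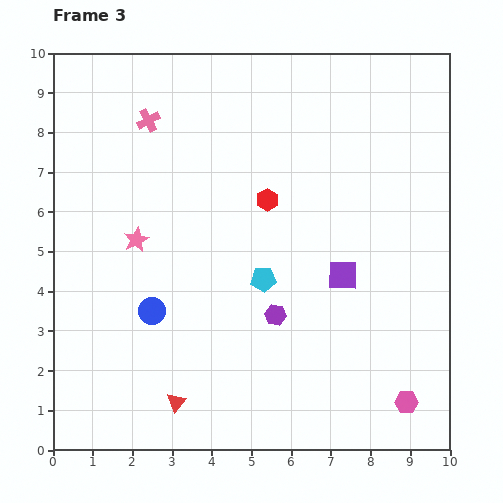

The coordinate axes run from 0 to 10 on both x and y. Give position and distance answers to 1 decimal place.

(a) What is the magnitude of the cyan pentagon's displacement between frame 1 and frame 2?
4.0

The cyan pentagon moved from (0.9, 4.3) to (3.1, 7.6), a distance of √(2.2² + 3.3²) ≈ 4.0.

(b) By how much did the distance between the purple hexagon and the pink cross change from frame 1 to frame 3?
-2.2

Distance in frame 1: 8.1. Distance in frame 3: 5.9.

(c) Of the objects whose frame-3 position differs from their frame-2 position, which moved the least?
the red hexagon

(moved 0.6)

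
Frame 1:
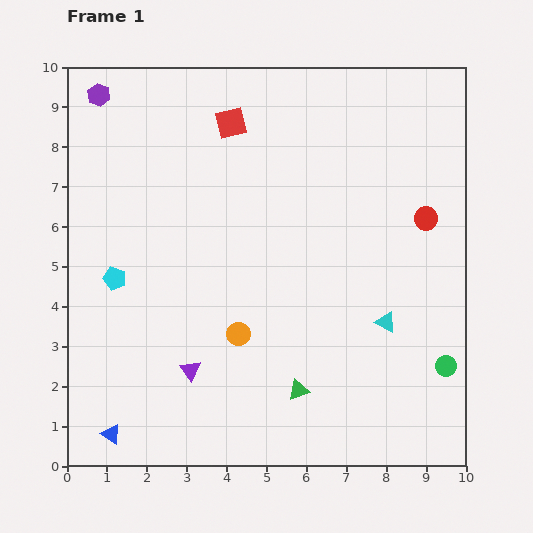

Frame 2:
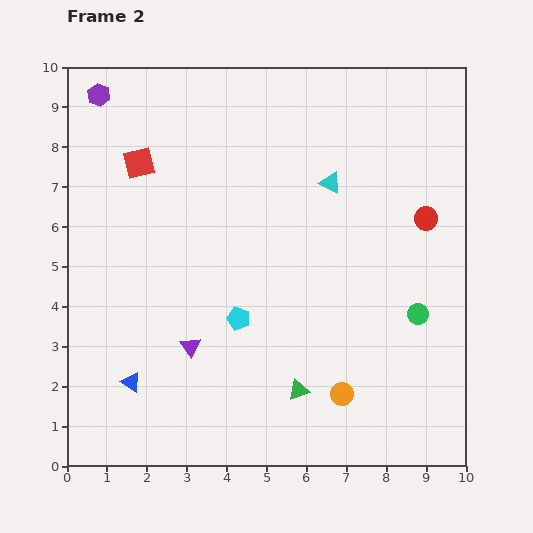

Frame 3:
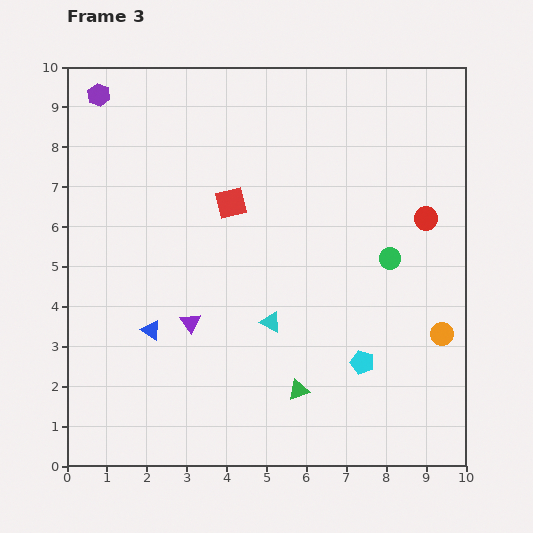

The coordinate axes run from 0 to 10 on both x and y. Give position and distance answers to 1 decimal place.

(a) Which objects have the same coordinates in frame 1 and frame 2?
the green triangle, the purple hexagon, the red circle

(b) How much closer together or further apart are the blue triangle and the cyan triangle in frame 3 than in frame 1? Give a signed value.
-4.4

Distance in frame 1: 7.4. Distance in frame 3: 3.0.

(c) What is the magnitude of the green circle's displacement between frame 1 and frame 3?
3.0

The green circle moved from (9.5, 2.5) to (8.1, 5.2), a distance of √(1.4² + 2.7²) ≈ 3.0.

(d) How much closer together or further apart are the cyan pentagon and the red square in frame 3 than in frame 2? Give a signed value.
+0.6

Distance in frame 2: 4.6. Distance in frame 3: 5.2.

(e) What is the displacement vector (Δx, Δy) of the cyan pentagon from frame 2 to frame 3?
(3.1, -1.1)

The cyan pentagon was at (4.3, 3.7) in frame 2 and (7.4, 2.6) in frame 3.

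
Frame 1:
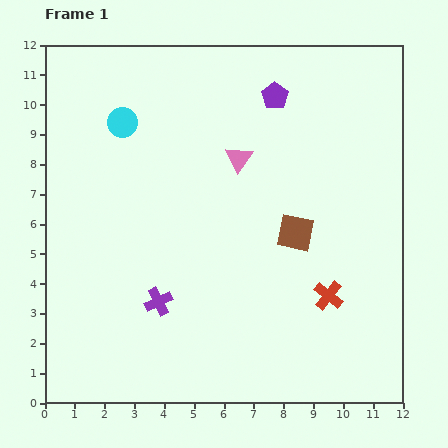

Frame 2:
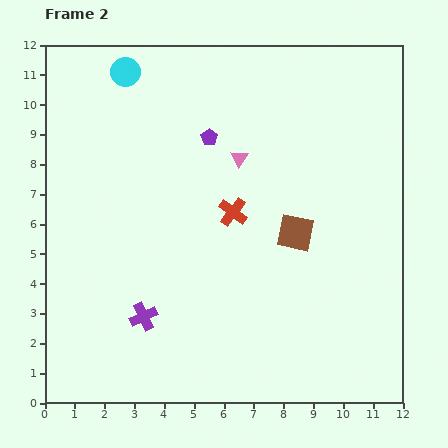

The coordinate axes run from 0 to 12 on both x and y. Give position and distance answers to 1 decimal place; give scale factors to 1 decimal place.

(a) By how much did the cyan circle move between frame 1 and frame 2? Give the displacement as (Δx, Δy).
(0.1, 1.7)

The cyan circle was at (2.6, 9.4) in frame 1 and (2.7, 11.1) in frame 2.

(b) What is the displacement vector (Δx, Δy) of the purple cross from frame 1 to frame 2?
(-0.5, -0.5)

The purple cross was at (3.8, 3.4) in frame 1 and (3.3, 2.9) in frame 2.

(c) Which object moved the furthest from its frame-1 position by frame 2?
the red cross

(moved 4.3; next 2.6)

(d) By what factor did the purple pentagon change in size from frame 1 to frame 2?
0.6×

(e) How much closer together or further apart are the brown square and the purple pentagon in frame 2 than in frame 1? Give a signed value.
-0.4

Distance in frame 1: 4.7. Distance in frame 2: 4.3.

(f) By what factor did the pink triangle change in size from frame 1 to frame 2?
0.7×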